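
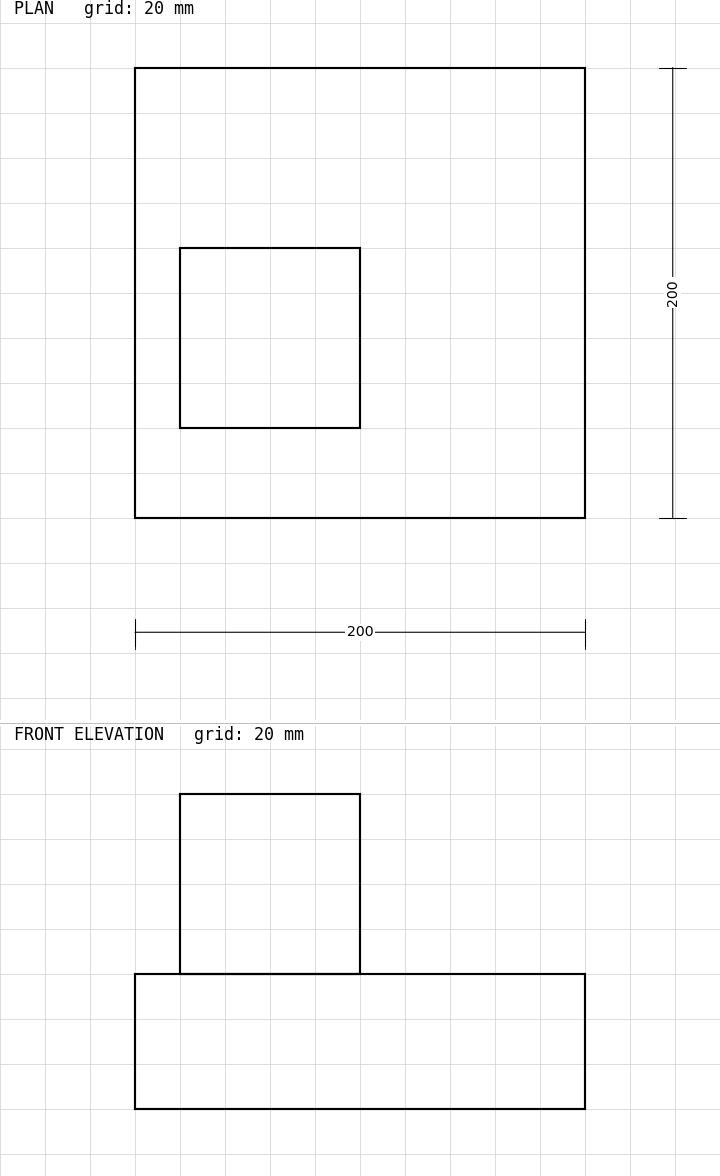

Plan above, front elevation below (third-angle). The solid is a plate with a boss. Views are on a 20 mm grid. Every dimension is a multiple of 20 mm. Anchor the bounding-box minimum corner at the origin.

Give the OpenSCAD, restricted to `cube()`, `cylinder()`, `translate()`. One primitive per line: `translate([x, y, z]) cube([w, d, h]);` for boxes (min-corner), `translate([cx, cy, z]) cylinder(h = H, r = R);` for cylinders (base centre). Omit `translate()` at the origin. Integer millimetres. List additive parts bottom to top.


cube([200, 200, 60]);
translate([20, 40, 60]) cube([80, 80, 80]);


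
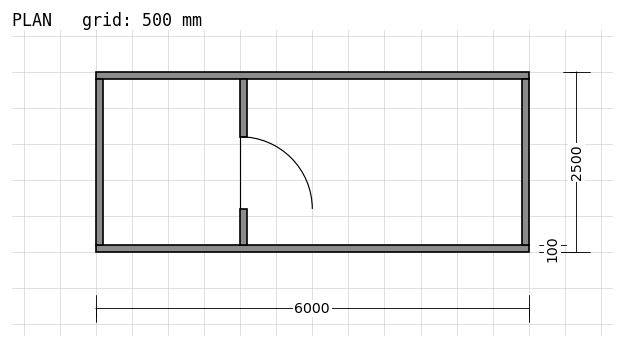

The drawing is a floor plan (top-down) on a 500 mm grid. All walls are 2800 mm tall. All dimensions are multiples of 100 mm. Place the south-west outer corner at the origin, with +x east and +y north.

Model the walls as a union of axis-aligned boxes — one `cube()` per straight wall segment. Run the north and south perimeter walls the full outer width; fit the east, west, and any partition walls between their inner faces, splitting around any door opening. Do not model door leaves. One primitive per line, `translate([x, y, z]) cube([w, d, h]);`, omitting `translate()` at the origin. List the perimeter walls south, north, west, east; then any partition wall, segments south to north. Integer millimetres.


cube([6000, 100, 2800]);
translate([0, 2400, 0]) cube([6000, 100, 2800]);
translate([0, 100, 0]) cube([100, 2300, 2800]);
translate([5900, 100, 0]) cube([100, 2300, 2800]);
translate([2000, 100, 0]) cube([100, 500, 2800]);
translate([2000, 1600, 0]) cube([100, 800, 2800]);


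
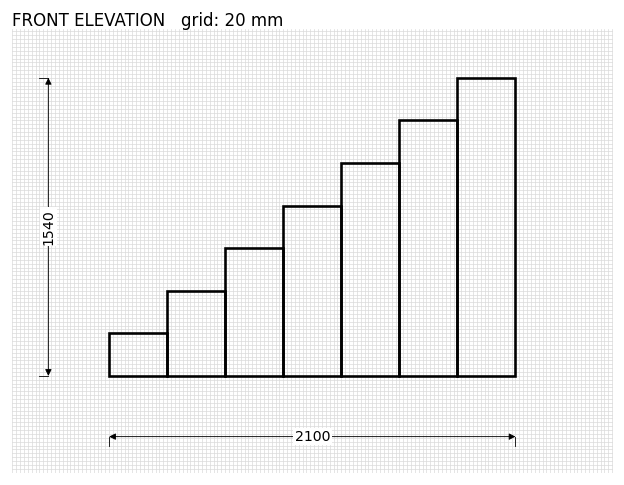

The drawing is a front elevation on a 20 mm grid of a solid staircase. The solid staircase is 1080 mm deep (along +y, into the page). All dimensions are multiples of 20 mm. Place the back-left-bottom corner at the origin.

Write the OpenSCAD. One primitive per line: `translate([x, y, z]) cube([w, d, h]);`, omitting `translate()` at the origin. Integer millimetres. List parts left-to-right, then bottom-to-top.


cube([300, 1080, 220]);
translate([300, 0, 0]) cube([300, 1080, 440]);
translate([600, 0, 0]) cube([300, 1080, 660]);
translate([900, 0, 0]) cube([300, 1080, 880]);
translate([1200, 0, 0]) cube([300, 1080, 1100]);
translate([1500, 0, 0]) cube([300, 1080, 1320]);
translate([1800, 0, 0]) cube([300, 1080, 1540]);


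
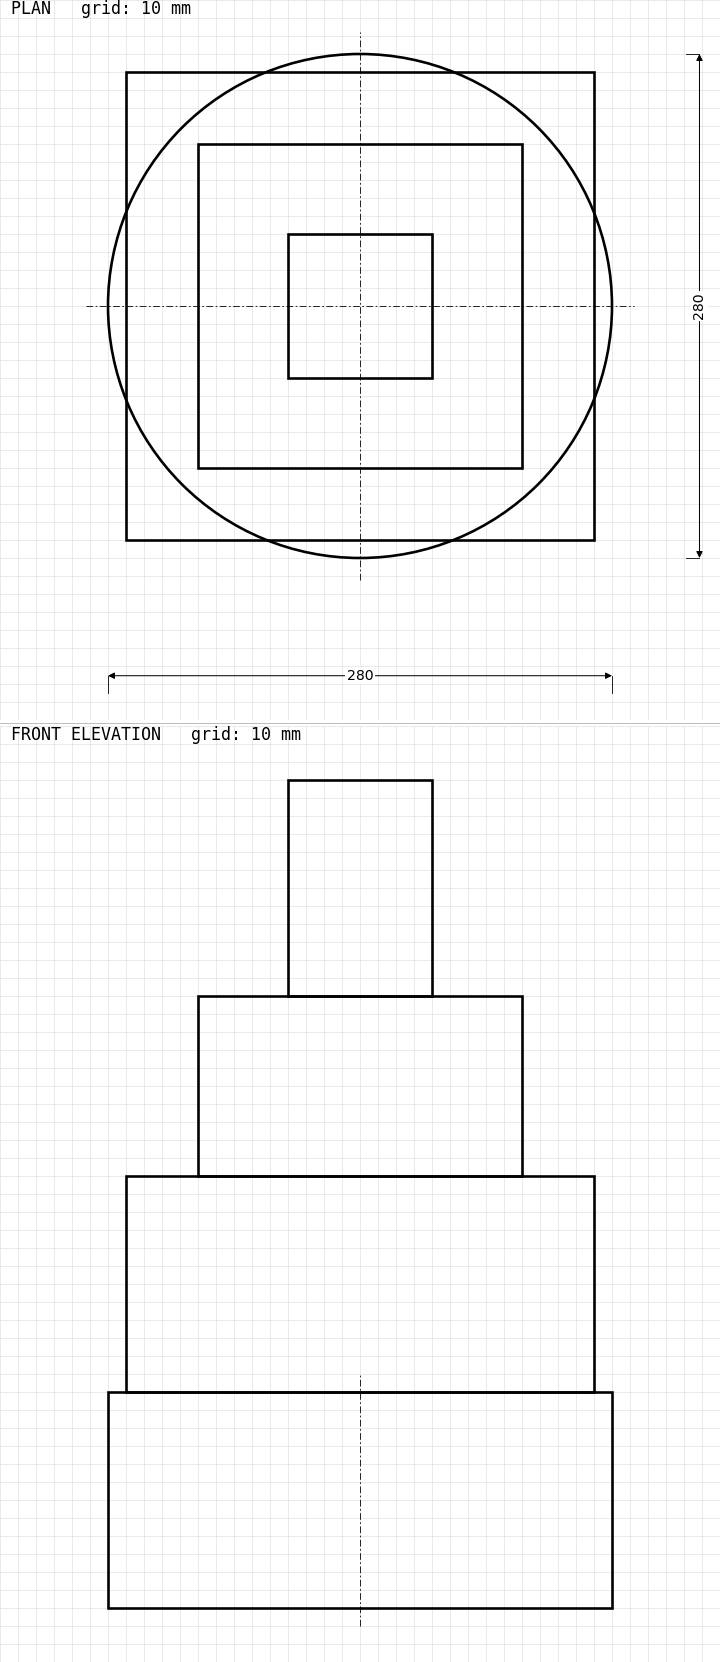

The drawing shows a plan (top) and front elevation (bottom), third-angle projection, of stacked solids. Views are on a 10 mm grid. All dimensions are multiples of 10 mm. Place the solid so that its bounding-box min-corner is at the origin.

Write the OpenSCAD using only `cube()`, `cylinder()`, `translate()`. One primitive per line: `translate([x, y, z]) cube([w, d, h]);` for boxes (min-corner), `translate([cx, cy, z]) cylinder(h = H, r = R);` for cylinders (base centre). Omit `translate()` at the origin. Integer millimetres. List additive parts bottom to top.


translate([140, 140, 0]) cylinder(h = 120, r = 140);
translate([10, 10, 120]) cube([260, 260, 120]);
translate([50, 50, 240]) cube([180, 180, 100]);
translate([100, 100, 340]) cube([80, 80, 120]);


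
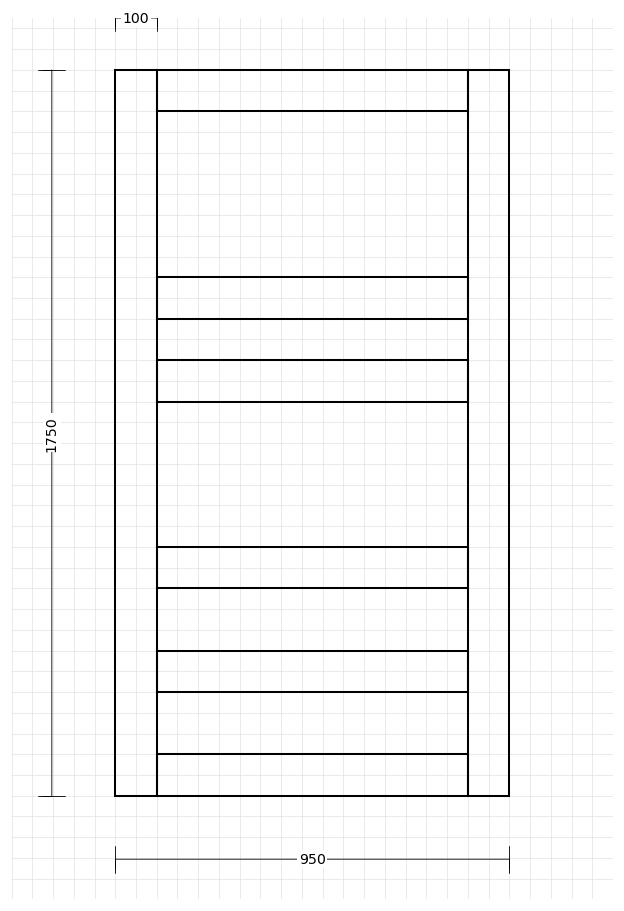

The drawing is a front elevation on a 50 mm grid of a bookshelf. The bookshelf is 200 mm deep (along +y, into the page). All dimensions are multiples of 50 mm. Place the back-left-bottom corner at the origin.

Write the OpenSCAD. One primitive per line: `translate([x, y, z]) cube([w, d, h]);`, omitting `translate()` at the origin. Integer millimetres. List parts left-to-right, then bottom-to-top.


cube([100, 200, 1750]);
translate([100, 0, 0]) cube([750, 200, 100]);
translate([100, 0, 250]) cube([750, 200, 100]);
translate([100, 0, 500]) cube([750, 200, 100]);
translate([100, 0, 950]) cube([750, 200, 100]);
translate([100, 0, 1150]) cube([750, 200, 100]);
translate([100, 0, 1650]) cube([750, 200, 100]);
translate([850, 0, 0]) cube([100, 200, 1750]);


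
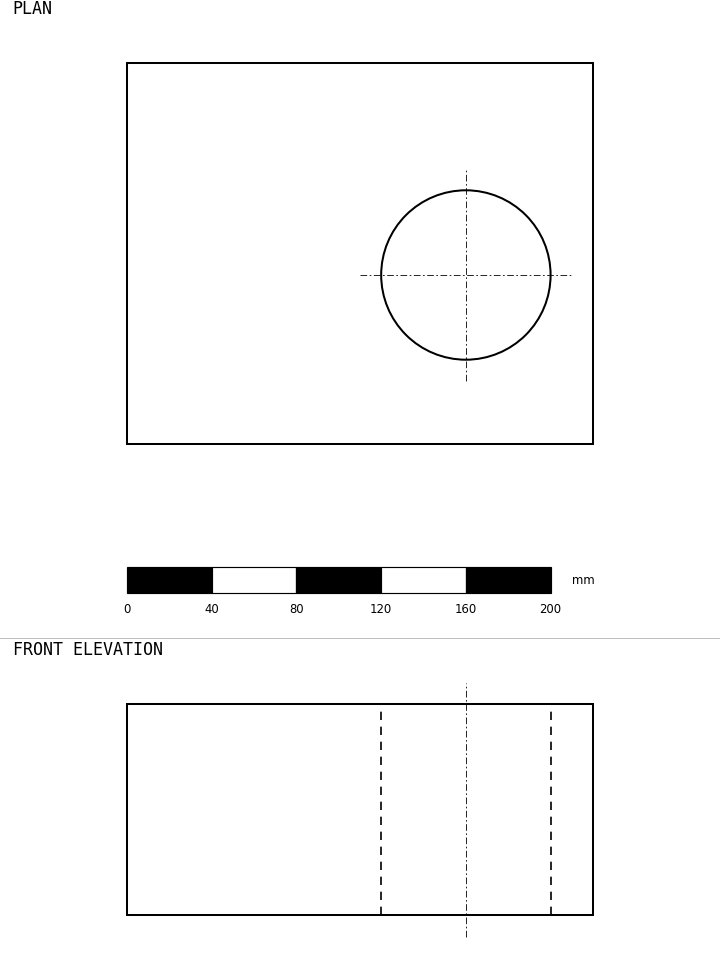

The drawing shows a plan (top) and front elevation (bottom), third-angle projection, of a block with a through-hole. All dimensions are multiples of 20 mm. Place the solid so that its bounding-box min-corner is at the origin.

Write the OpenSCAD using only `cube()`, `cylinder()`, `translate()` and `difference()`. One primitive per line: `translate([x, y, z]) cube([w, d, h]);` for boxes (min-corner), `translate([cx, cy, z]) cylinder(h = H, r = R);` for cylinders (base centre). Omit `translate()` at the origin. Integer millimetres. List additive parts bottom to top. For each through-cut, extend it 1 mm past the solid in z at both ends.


difference() {
  cube([220, 180, 100]);
  translate([160, 80, -1]) cylinder(h = 102, r = 40);
}


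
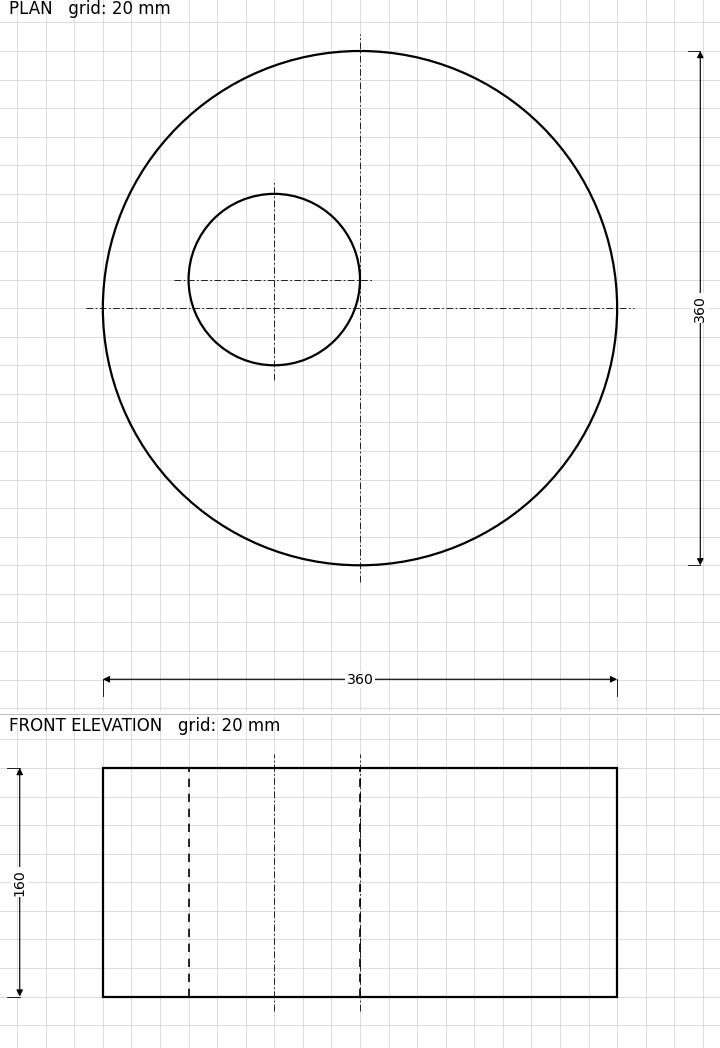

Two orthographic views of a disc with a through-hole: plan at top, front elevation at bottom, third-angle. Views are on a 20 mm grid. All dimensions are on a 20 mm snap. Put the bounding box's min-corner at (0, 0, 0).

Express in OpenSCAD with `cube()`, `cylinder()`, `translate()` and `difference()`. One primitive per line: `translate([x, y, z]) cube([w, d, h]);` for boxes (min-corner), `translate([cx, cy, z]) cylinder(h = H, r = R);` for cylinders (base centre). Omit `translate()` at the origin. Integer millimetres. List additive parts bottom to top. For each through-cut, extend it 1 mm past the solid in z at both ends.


difference() {
  translate([180, 180, 0]) cylinder(h = 160, r = 180);
  translate([120, 200, -1]) cylinder(h = 162, r = 60);
}


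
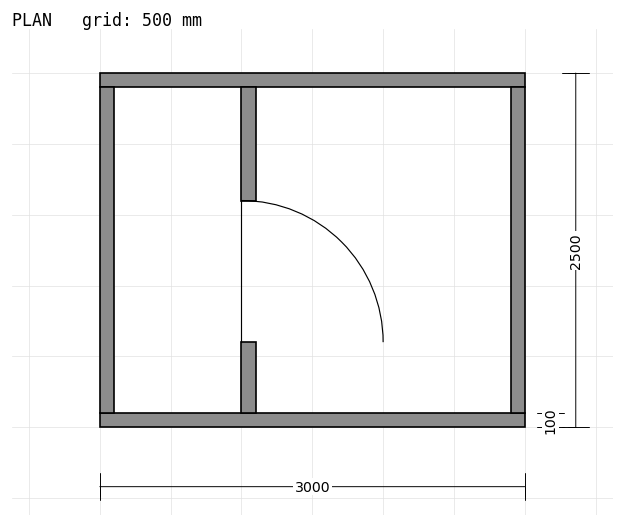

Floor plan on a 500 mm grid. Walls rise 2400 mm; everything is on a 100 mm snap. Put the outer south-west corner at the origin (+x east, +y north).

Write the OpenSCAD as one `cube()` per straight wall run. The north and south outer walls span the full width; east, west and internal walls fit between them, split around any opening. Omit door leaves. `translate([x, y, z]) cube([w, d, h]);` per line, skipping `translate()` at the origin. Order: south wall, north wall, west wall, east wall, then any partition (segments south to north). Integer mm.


cube([3000, 100, 2400]);
translate([0, 2400, 0]) cube([3000, 100, 2400]);
translate([0, 100, 0]) cube([100, 2300, 2400]);
translate([2900, 100, 0]) cube([100, 2300, 2400]);
translate([1000, 100, 0]) cube([100, 500, 2400]);
translate([1000, 1600, 0]) cube([100, 800, 2400]);


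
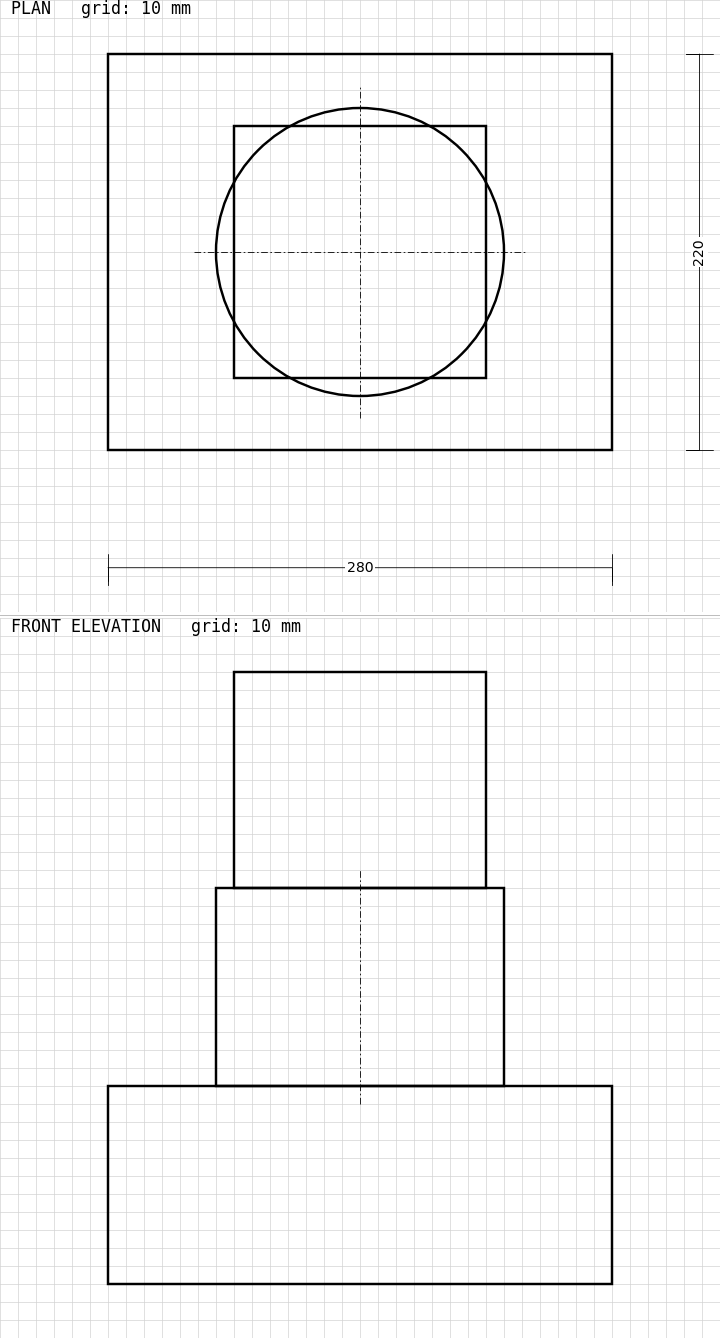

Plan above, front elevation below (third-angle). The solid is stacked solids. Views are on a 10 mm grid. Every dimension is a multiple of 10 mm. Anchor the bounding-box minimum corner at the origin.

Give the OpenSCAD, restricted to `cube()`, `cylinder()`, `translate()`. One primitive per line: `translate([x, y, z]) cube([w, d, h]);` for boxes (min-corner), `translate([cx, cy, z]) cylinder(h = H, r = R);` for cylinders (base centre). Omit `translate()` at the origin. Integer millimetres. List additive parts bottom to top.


cube([280, 220, 110]);
translate([140, 110, 110]) cylinder(h = 110, r = 80);
translate([70, 40, 220]) cube([140, 140, 120]);


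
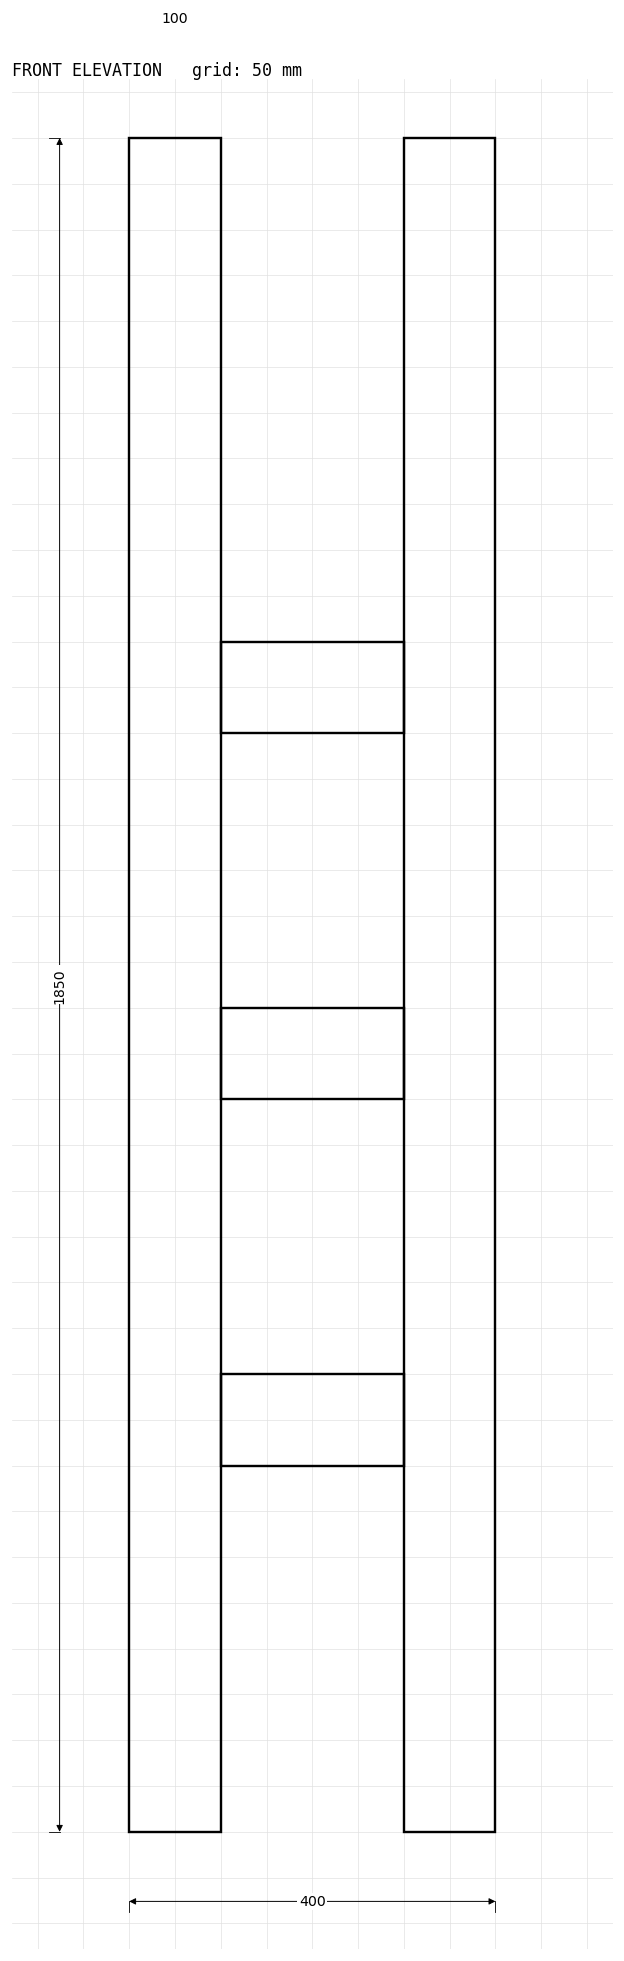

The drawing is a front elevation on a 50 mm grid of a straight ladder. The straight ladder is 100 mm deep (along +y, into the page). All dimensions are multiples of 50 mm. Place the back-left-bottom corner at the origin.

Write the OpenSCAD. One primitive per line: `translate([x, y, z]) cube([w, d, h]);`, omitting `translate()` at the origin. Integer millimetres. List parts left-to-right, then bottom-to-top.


cube([100, 100, 1850]);
translate([100, 0, 400]) cube([200, 100, 100]);
translate([100, 0, 800]) cube([200, 100, 100]);
translate([100, 0, 1200]) cube([200, 100, 100]);
translate([300, 0, 0]) cube([100, 100, 1850]);


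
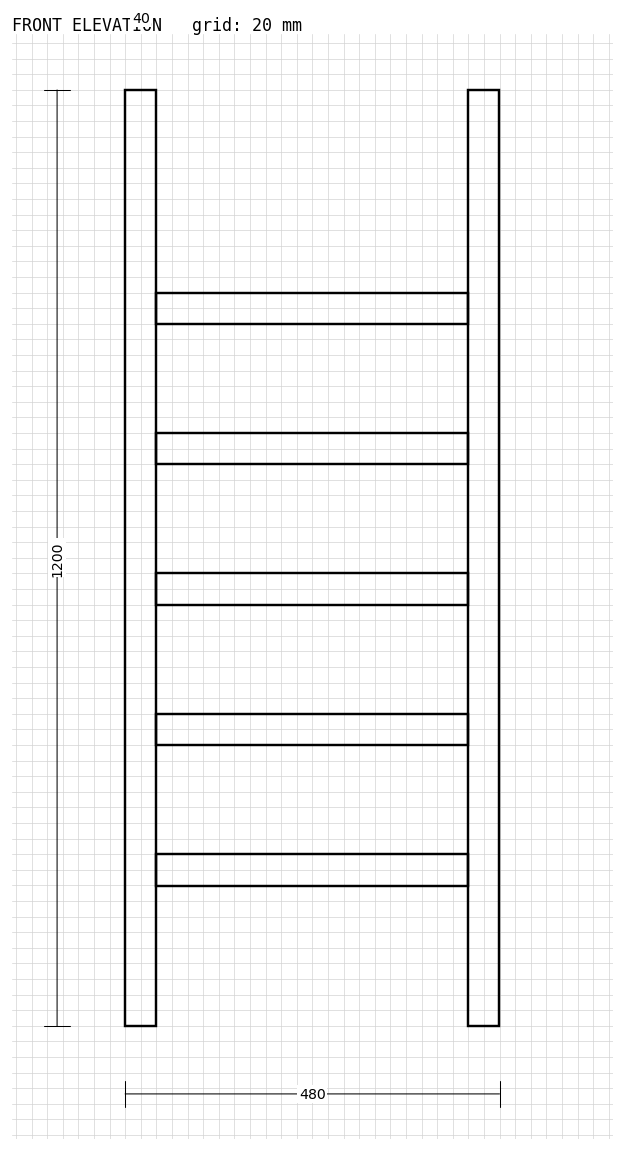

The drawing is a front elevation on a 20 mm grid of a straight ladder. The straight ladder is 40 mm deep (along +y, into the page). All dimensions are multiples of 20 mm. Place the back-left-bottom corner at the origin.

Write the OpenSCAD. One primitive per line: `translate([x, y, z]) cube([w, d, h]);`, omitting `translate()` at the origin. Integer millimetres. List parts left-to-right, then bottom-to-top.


cube([40, 40, 1200]);
translate([40, 0, 180]) cube([400, 40, 40]);
translate([40, 0, 360]) cube([400, 40, 40]);
translate([40, 0, 540]) cube([400, 40, 40]);
translate([40, 0, 720]) cube([400, 40, 40]);
translate([40, 0, 900]) cube([400, 40, 40]);
translate([440, 0, 0]) cube([40, 40, 1200]);


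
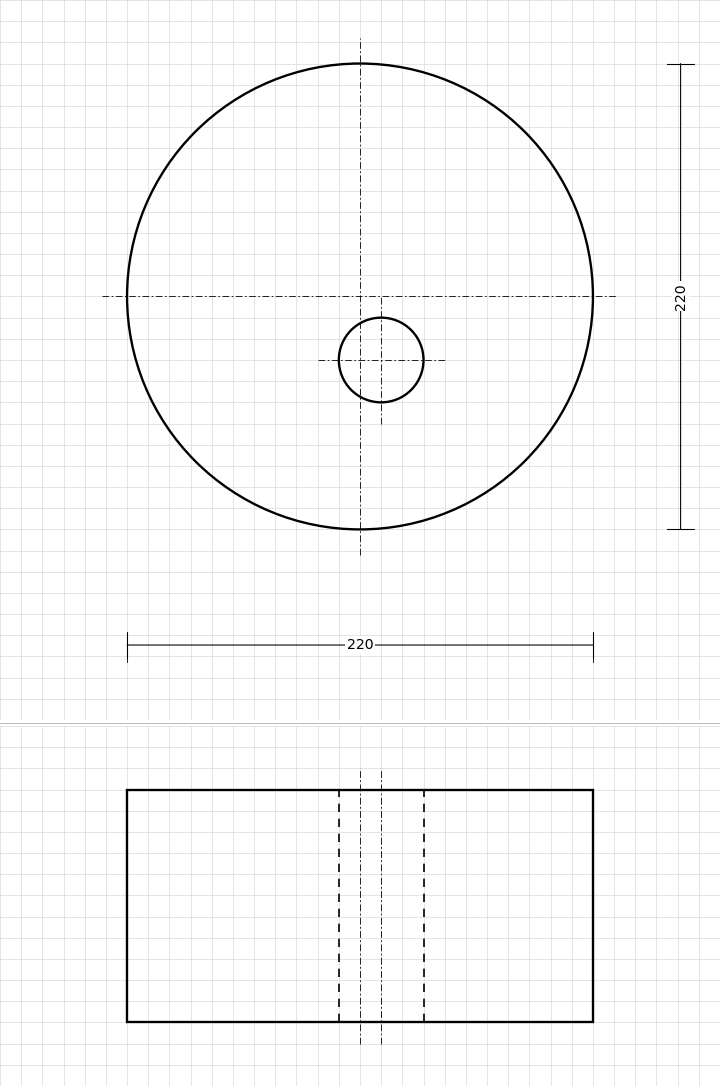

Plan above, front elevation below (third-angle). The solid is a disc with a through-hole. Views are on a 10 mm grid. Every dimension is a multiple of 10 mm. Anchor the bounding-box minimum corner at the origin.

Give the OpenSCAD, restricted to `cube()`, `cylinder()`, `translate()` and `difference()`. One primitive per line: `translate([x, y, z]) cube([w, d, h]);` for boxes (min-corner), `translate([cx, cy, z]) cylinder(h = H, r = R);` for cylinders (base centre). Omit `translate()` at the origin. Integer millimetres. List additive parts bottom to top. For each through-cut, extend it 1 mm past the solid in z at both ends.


difference() {
  translate([110, 110, 0]) cylinder(h = 110, r = 110);
  translate([120, 80, -1]) cylinder(h = 112, r = 20);
}


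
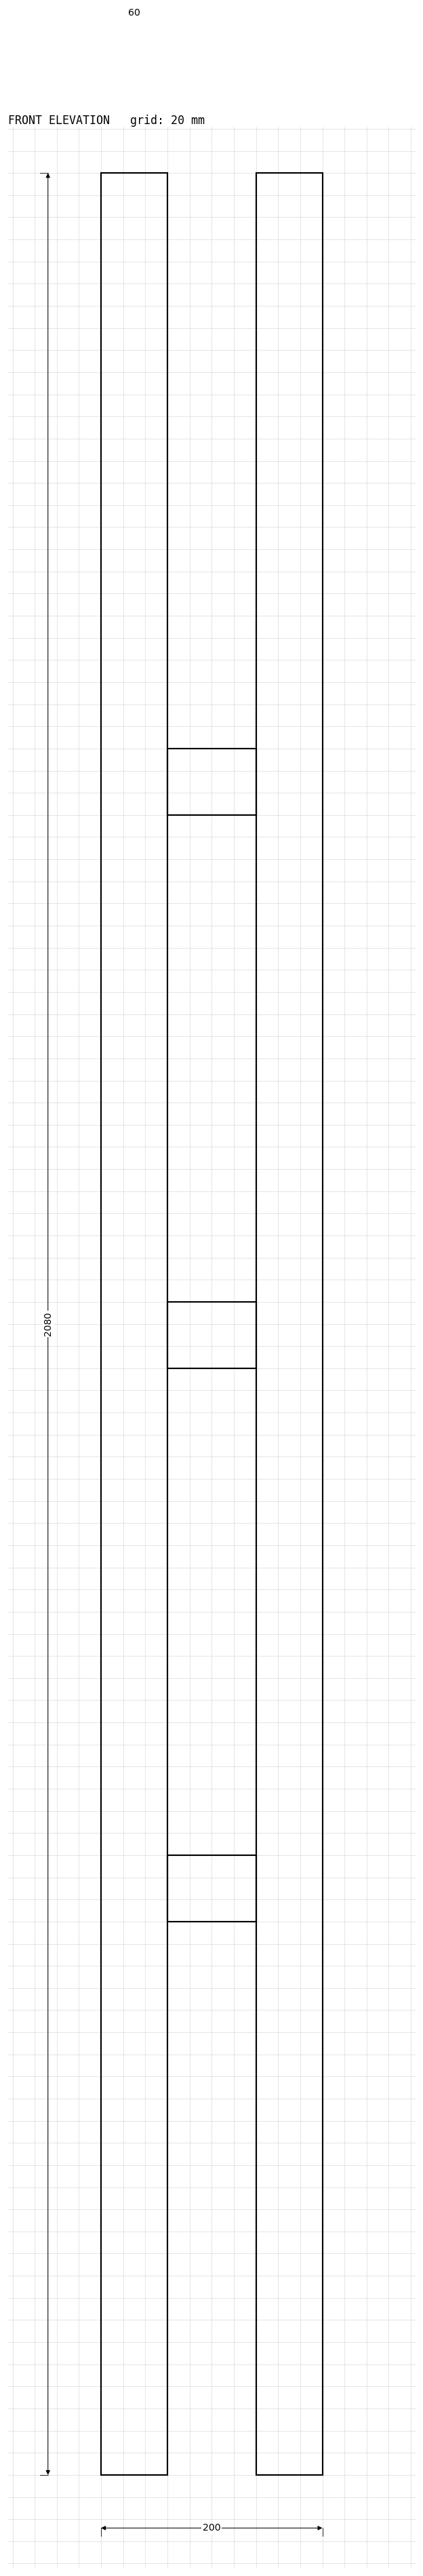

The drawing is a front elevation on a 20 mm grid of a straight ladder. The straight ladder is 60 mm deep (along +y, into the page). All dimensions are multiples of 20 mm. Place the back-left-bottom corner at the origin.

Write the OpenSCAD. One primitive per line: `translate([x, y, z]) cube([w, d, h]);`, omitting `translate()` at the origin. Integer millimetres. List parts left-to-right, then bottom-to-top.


cube([60, 60, 2080]);
translate([60, 0, 500]) cube([80, 60, 60]);
translate([60, 0, 1000]) cube([80, 60, 60]);
translate([60, 0, 1500]) cube([80, 60, 60]);
translate([140, 0, 0]) cube([60, 60, 2080]);


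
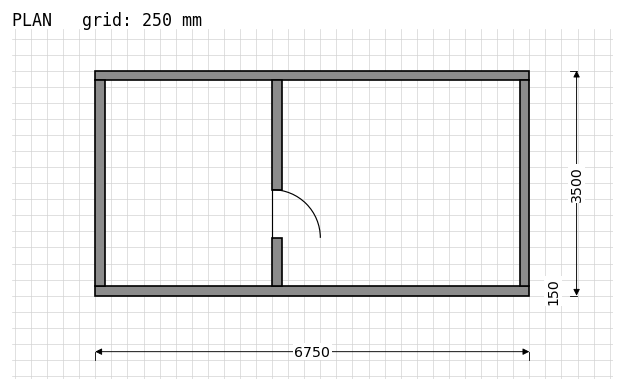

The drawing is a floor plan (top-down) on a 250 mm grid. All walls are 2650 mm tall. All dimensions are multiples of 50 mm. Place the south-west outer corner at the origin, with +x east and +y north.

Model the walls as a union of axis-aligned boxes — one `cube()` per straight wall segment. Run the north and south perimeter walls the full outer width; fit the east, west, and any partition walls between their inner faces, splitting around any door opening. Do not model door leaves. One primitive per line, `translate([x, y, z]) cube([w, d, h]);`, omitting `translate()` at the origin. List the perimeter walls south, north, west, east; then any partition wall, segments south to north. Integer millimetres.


cube([6750, 150, 2650]);
translate([0, 3350, 0]) cube([6750, 150, 2650]);
translate([0, 150, 0]) cube([150, 3200, 2650]);
translate([6600, 150, 0]) cube([150, 3200, 2650]);
translate([2750, 150, 0]) cube([150, 750, 2650]);
translate([2750, 1650, 0]) cube([150, 1700, 2650]);


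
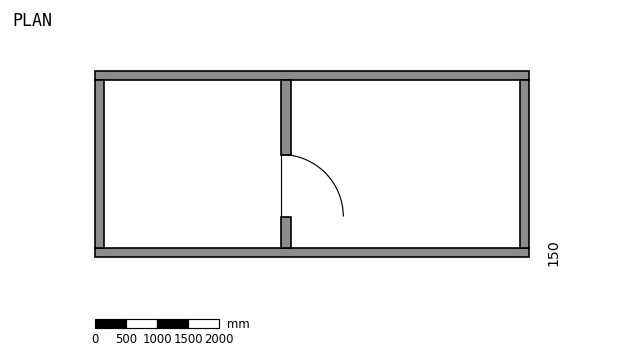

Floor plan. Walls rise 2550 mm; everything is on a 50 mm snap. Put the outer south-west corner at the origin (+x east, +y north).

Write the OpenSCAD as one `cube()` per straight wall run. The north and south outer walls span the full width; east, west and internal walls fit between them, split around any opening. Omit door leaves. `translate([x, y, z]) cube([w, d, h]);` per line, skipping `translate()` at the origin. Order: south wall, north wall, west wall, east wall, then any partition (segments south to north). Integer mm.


cube([7000, 150, 2550]);
translate([0, 2850, 0]) cube([7000, 150, 2550]);
translate([0, 150, 0]) cube([150, 2700, 2550]);
translate([6850, 150, 0]) cube([150, 2700, 2550]);
translate([3000, 150, 0]) cube([150, 500, 2550]);
translate([3000, 1650, 0]) cube([150, 1200, 2550]);


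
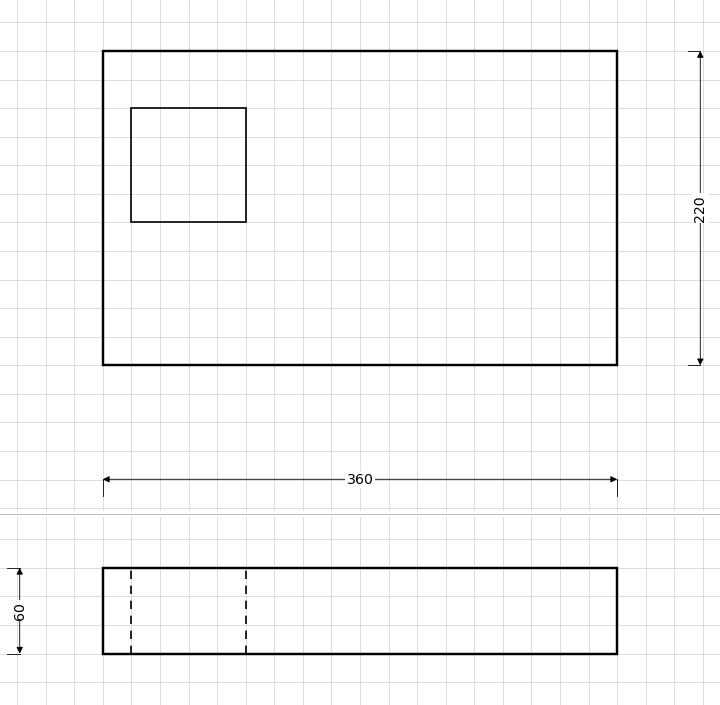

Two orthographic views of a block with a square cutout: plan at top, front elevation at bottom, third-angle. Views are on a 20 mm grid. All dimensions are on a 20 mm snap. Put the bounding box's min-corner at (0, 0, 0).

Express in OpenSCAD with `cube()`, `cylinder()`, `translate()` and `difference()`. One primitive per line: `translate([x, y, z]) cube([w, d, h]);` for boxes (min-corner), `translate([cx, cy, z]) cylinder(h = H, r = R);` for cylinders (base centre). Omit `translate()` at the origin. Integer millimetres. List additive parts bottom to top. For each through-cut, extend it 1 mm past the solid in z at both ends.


difference() {
  cube([360, 220, 60]);
  translate([20, 100, -1]) cube([80, 80, 62]);
}


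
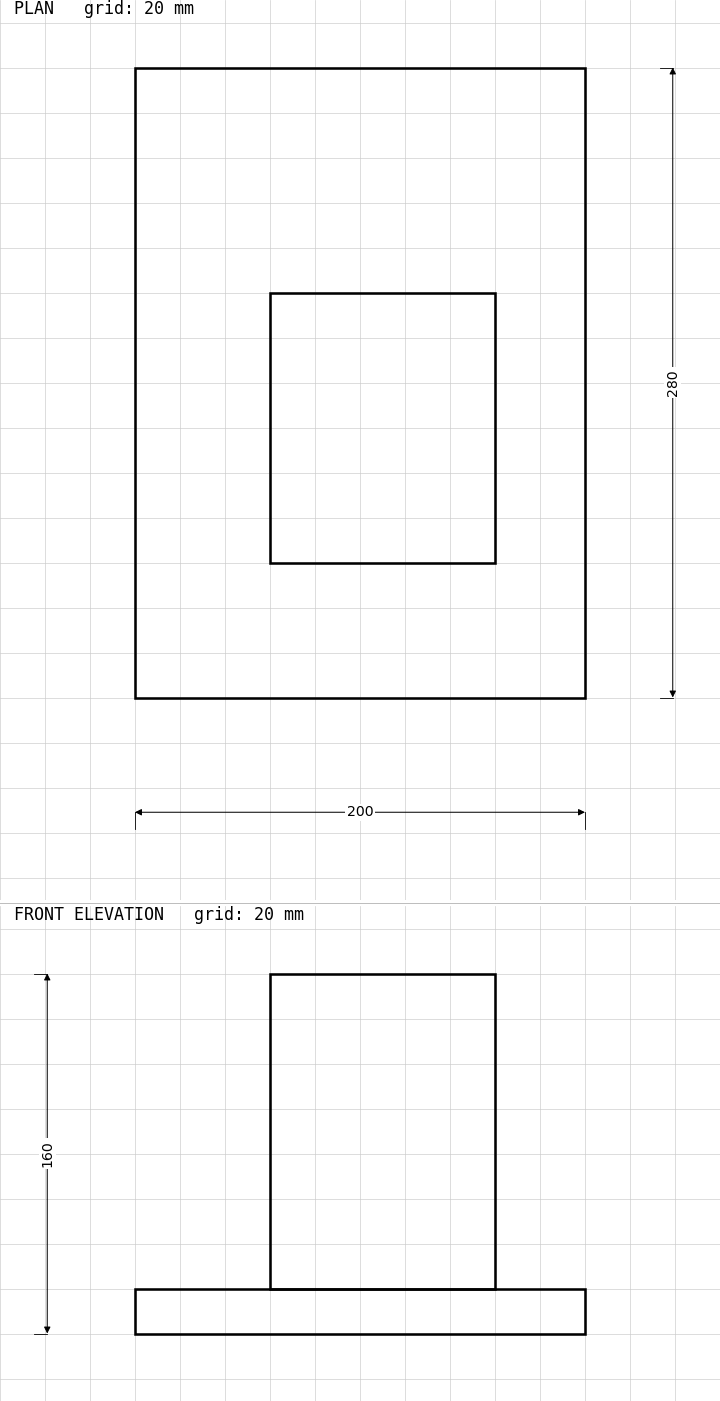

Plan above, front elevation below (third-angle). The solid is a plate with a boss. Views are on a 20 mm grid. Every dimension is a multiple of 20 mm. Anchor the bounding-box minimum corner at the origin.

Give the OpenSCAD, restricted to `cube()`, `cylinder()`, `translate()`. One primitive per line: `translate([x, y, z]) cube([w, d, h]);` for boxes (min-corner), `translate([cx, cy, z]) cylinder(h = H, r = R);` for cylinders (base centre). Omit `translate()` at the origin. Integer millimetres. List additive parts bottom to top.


cube([200, 280, 20]);
translate([60, 60, 20]) cube([100, 120, 140]);


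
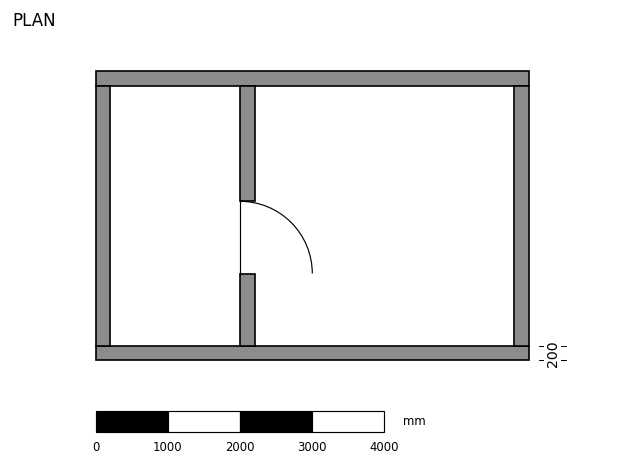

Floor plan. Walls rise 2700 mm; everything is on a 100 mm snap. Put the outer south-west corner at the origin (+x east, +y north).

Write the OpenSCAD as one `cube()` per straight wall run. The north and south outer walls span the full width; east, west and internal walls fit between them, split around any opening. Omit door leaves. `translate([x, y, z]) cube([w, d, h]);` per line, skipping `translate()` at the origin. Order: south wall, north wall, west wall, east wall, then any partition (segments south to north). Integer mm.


cube([6000, 200, 2700]);
translate([0, 3800, 0]) cube([6000, 200, 2700]);
translate([0, 200, 0]) cube([200, 3600, 2700]);
translate([5800, 200, 0]) cube([200, 3600, 2700]);
translate([2000, 200, 0]) cube([200, 1000, 2700]);
translate([2000, 2200, 0]) cube([200, 1600, 2700]);


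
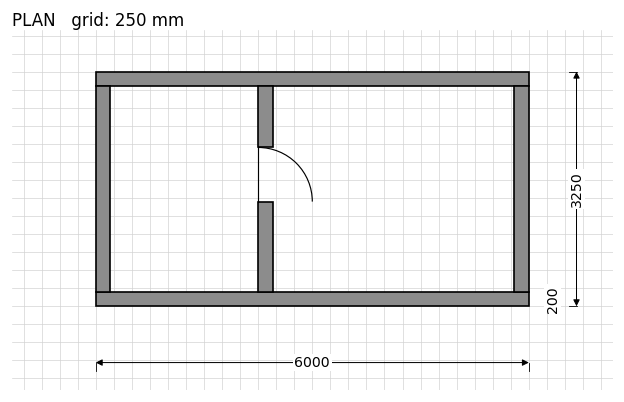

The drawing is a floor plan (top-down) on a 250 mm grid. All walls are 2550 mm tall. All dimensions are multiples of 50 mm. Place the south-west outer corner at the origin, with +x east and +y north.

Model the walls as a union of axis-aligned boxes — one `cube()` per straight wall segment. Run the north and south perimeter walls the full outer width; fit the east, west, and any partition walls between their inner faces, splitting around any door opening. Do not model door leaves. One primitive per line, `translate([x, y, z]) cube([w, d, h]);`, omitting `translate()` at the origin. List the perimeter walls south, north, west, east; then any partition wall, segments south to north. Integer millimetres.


cube([6000, 200, 2550]);
translate([0, 3050, 0]) cube([6000, 200, 2550]);
translate([0, 200, 0]) cube([200, 2850, 2550]);
translate([5800, 200, 0]) cube([200, 2850, 2550]);
translate([2250, 200, 0]) cube([200, 1250, 2550]);
translate([2250, 2200, 0]) cube([200, 850, 2550]);


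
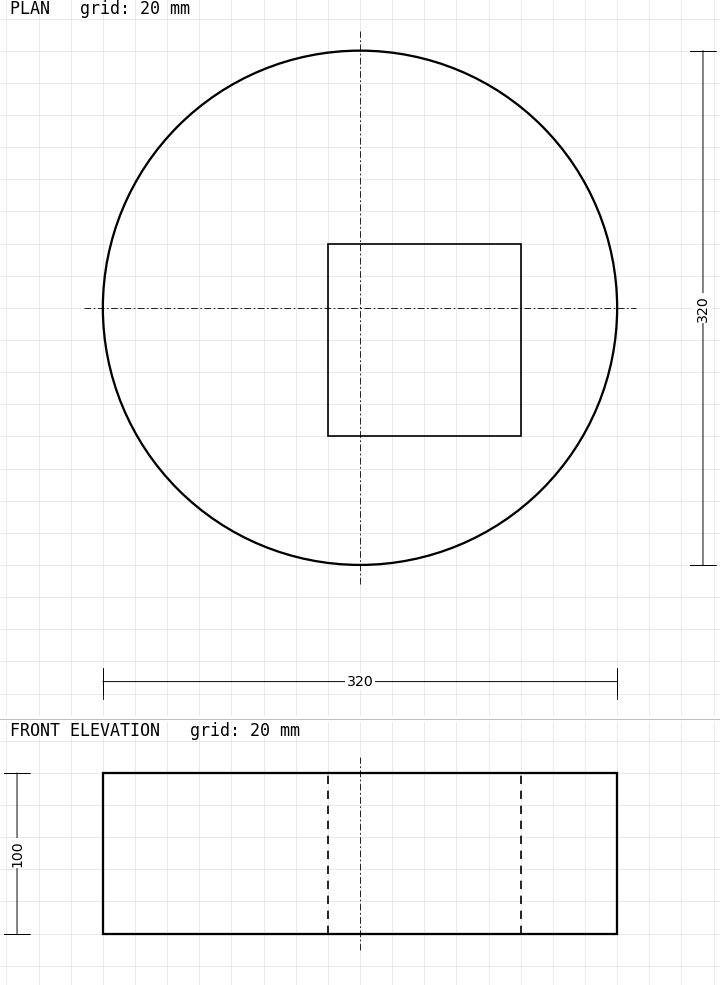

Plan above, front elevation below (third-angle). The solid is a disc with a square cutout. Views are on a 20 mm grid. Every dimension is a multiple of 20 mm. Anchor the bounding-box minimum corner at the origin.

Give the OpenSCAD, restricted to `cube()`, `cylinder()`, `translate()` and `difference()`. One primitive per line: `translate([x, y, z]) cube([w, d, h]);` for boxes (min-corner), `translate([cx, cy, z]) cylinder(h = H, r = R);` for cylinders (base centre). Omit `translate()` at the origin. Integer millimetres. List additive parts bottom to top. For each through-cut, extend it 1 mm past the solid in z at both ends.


difference() {
  translate([160, 160, 0]) cylinder(h = 100, r = 160);
  translate([140, 80, -1]) cube([120, 120, 102]);
}


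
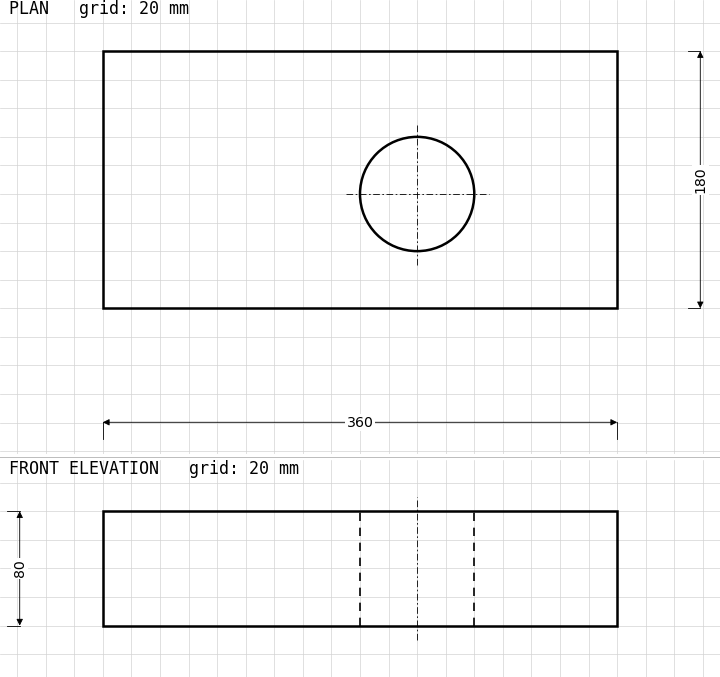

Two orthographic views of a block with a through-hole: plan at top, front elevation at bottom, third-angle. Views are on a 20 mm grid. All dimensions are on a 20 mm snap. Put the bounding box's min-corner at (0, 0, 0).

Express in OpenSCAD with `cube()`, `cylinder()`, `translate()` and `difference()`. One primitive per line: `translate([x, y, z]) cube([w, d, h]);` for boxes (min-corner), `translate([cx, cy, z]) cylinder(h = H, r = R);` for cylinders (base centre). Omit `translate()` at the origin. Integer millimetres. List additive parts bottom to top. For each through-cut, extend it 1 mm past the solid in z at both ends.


difference() {
  cube([360, 180, 80]);
  translate([220, 80, -1]) cylinder(h = 82, r = 40);
}


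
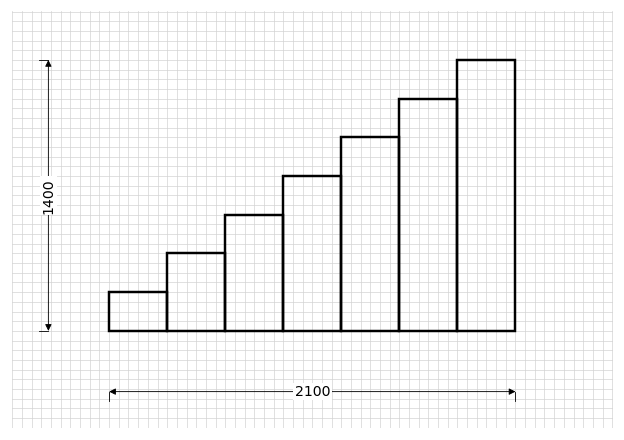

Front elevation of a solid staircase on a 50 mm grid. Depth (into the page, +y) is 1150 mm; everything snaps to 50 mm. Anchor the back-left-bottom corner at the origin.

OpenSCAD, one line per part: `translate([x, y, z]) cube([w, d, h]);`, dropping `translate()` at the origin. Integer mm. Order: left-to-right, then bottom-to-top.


cube([300, 1150, 200]);
translate([300, 0, 0]) cube([300, 1150, 400]);
translate([600, 0, 0]) cube([300, 1150, 600]);
translate([900, 0, 0]) cube([300, 1150, 800]);
translate([1200, 0, 0]) cube([300, 1150, 1000]);
translate([1500, 0, 0]) cube([300, 1150, 1200]);
translate([1800, 0, 0]) cube([300, 1150, 1400]);


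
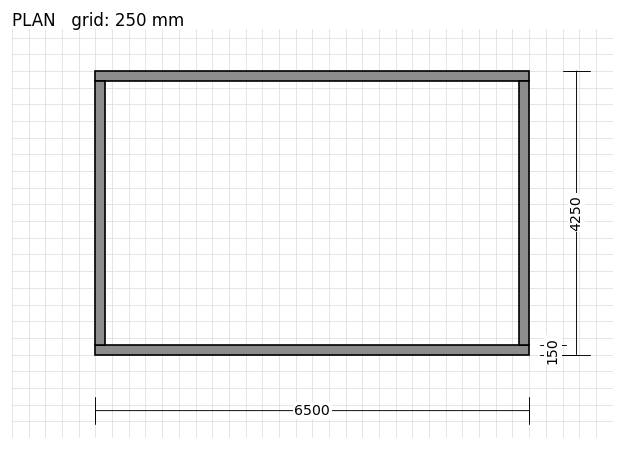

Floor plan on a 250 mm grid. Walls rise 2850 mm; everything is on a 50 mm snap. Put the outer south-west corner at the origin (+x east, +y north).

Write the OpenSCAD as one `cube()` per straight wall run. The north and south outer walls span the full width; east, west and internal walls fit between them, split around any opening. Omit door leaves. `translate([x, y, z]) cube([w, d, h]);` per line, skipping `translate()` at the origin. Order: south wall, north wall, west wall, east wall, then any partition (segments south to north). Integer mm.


cube([6500, 150, 2850]);
translate([0, 4100, 0]) cube([6500, 150, 2850]);
translate([0, 150, 0]) cube([150, 3950, 2850]);
translate([6350, 150, 0]) cube([150, 3950, 2850]);


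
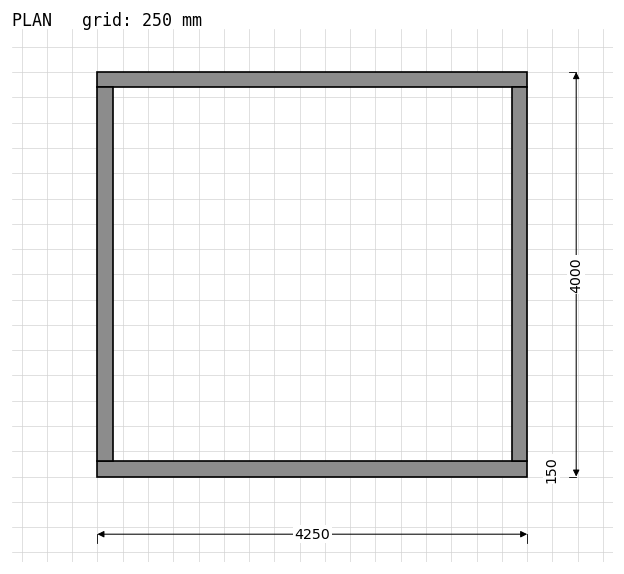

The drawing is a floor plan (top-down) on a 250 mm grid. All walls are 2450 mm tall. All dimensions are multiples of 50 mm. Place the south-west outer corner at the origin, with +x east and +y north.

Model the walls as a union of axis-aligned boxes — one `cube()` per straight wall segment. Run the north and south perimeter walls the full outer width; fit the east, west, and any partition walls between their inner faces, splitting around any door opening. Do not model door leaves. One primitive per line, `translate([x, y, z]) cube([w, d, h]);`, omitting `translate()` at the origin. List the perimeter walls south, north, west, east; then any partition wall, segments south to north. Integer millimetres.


cube([4250, 150, 2450]);
translate([0, 3850, 0]) cube([4250, 150, 2450]);
translate([0, 150, 0]) cube([150, 3700, 2450]);
translate([4100, 150, 0]) cube([150, 3700, 2450]);


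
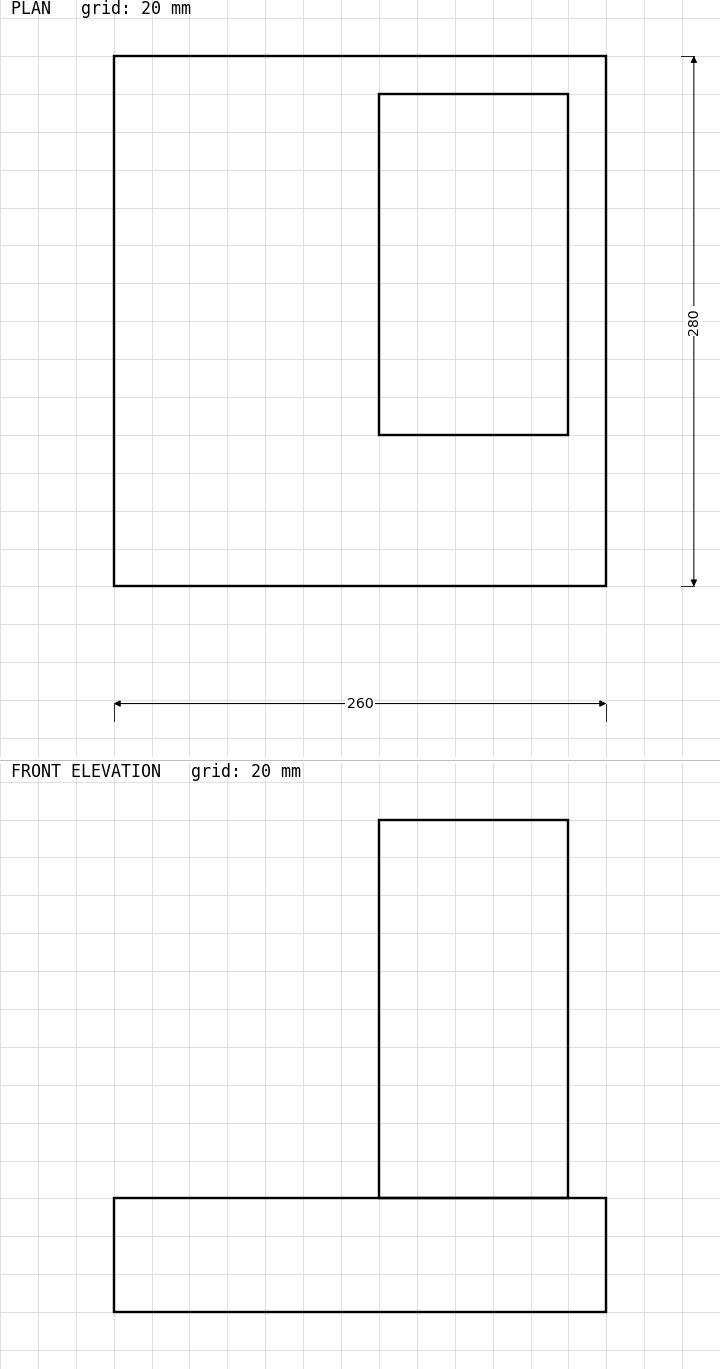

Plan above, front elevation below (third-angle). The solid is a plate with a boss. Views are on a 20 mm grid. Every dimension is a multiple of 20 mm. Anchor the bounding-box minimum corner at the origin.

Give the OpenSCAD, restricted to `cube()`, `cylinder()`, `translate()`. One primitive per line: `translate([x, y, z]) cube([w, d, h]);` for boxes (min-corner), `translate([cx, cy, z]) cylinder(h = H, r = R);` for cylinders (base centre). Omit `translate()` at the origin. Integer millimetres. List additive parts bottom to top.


cube([260, 280, 60]);
translate([140, 80, 60]) cube([100, 180, 200]);


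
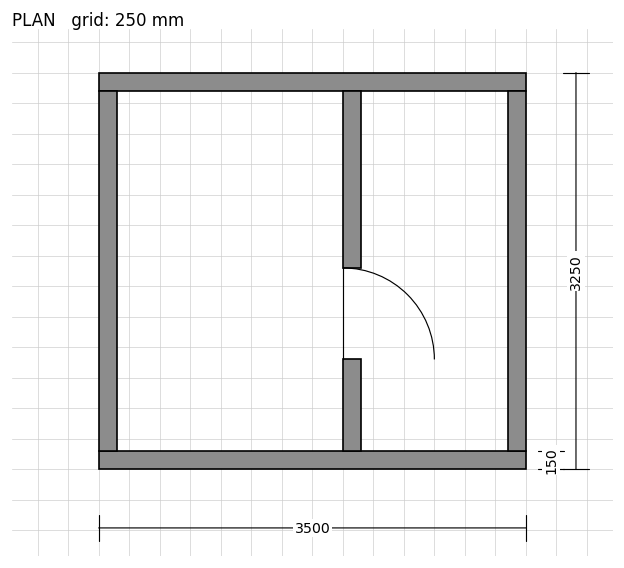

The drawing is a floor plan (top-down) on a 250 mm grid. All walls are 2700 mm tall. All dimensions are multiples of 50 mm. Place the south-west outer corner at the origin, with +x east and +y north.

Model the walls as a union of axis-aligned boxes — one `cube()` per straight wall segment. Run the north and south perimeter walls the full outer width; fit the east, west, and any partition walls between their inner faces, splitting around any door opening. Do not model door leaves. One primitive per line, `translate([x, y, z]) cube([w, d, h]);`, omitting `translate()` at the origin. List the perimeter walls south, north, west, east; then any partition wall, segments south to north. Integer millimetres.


cube([3500, 150, 2700]);
translate([0, 3100, 0]) cube([3500, 150, 2700]);
translate([0, 150, 0]) cube([150, 2950, 2700]);
translate([3350, 150, 0]) cube([150, 2950, 2700]);
translate([2000, 150, 0]) cube([150, 750, 2700]);
translate([2000, 1650, 0]) cube([150, 1450, 2700]);


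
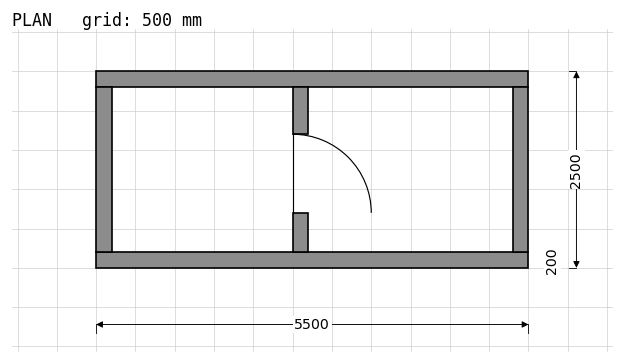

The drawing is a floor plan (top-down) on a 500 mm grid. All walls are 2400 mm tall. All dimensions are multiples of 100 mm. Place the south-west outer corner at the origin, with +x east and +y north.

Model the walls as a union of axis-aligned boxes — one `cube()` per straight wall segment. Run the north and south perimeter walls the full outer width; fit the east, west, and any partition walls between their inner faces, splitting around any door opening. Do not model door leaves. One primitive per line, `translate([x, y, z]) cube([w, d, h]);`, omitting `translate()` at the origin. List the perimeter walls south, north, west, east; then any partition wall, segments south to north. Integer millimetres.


cube([5500, 200, 2400]);
translate([0, 2300, 0]) cube([5500, 200, 2400]);
translate([0, 200, 0]) cube([200, 2100, 2400]);
translate([5300, 200, 0]) cube([200, 2100, 2400]);
translate([2500, 200, 0]) cube([200, 500, 2400]);
translate([2500, 1700, 0]) cube([200, 600, 2400]);


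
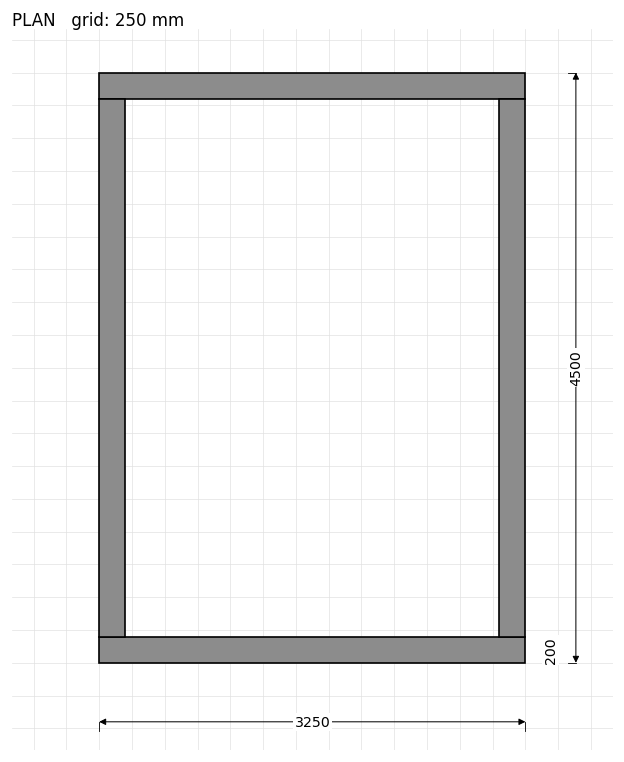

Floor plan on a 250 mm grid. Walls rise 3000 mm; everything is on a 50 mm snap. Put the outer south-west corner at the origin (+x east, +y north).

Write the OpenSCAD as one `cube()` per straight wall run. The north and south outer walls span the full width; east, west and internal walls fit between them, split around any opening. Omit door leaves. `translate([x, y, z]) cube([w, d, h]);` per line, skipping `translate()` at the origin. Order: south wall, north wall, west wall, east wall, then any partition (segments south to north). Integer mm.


cube([3250, 200, 3000]);
translate([0, 4300, 0]) cube([3250, 200, 3000]);
translate([0, 200, 0]) cube([200, 4100, 3000]);
translate([3050, 200, 0]) cube([200, 4100, 3000]);


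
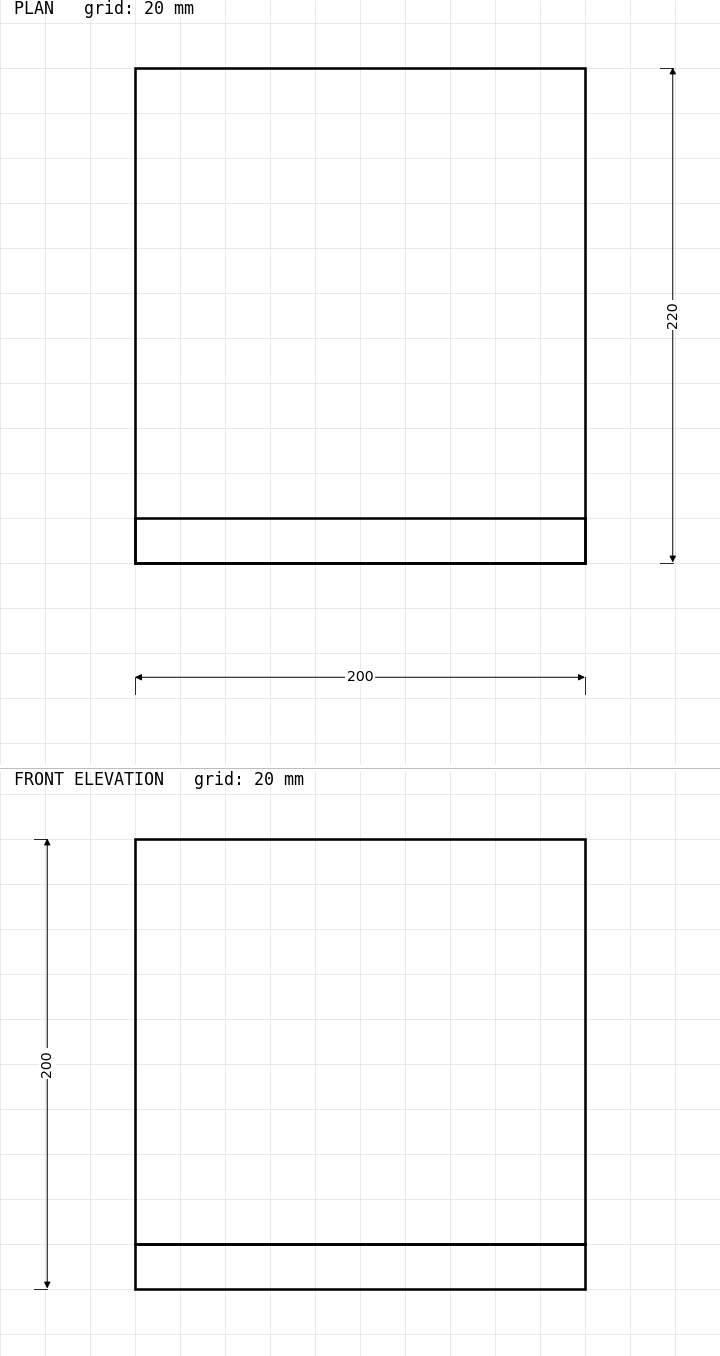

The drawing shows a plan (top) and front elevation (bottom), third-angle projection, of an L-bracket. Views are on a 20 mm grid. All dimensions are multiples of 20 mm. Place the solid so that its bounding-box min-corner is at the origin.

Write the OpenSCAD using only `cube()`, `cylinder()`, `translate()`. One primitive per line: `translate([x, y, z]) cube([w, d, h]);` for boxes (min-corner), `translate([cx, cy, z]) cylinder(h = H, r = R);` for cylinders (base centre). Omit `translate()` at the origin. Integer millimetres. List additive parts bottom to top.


cube([200, 220, 20]);
translate([0, 0, 20]) cube([200, 20, 180]);


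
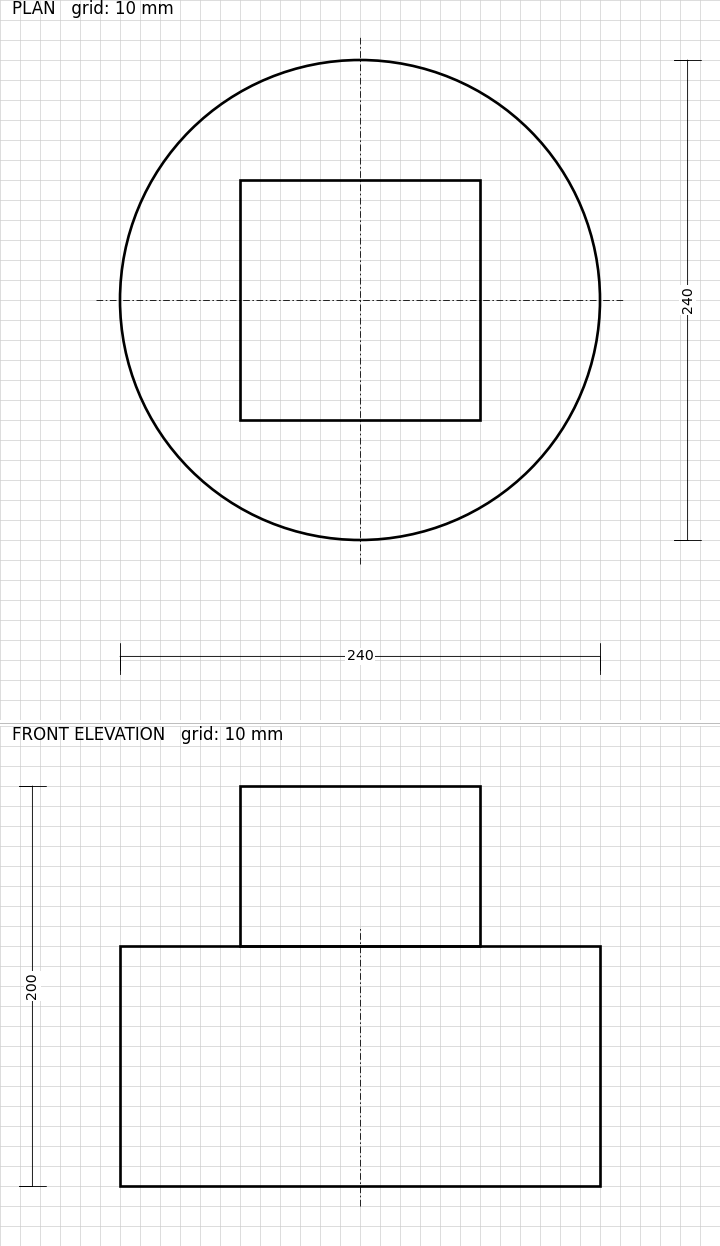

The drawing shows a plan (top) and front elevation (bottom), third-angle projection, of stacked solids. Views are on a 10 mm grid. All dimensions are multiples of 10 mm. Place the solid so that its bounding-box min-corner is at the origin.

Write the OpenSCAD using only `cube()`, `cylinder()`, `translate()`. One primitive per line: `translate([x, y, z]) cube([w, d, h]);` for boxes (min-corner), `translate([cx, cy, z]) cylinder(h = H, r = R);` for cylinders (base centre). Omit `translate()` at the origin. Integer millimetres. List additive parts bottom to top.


translate([120, 120, 0]) cylinder(h = 120, r = 120);
translate([60, 60, 120]) cube([120, 120, 80]);


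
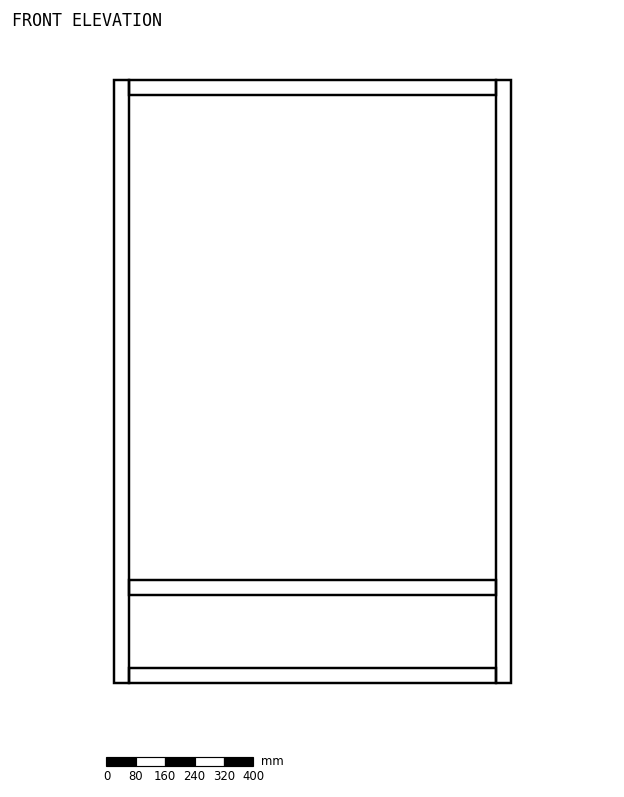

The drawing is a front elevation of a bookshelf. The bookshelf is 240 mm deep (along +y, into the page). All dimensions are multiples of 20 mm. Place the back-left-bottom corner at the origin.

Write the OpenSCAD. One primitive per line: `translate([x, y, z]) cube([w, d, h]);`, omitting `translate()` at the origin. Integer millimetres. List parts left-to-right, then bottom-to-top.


cube([40, 240, 1640]);
translate([40, 0, 0]) cube([1000, 240, 40]);
translate([40, 0, 240]) cube([1000, 240, 40]);
translate([40, 0, 1600]) cube([1000, 240, 40]);
translate([1040, 0, 0]) cube([40, 240, 1640]);


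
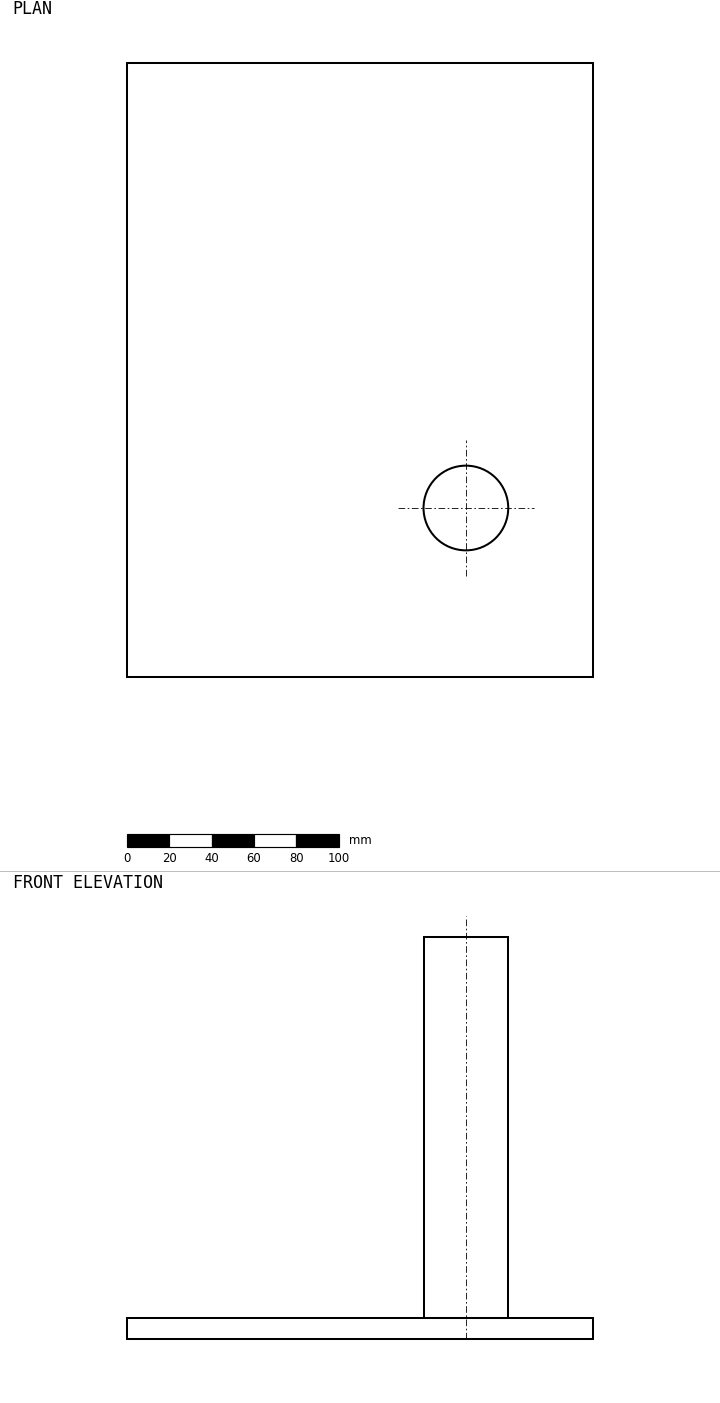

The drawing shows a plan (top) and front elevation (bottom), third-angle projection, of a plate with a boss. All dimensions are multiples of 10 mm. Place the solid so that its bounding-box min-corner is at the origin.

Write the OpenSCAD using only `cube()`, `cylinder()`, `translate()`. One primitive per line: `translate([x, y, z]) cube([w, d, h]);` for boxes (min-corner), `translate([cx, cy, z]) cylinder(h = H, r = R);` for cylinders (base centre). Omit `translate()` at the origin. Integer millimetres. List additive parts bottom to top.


cube([220, 290, 10]);
translate([160, 80, 10]) cylinder(h = 180, r = 20);


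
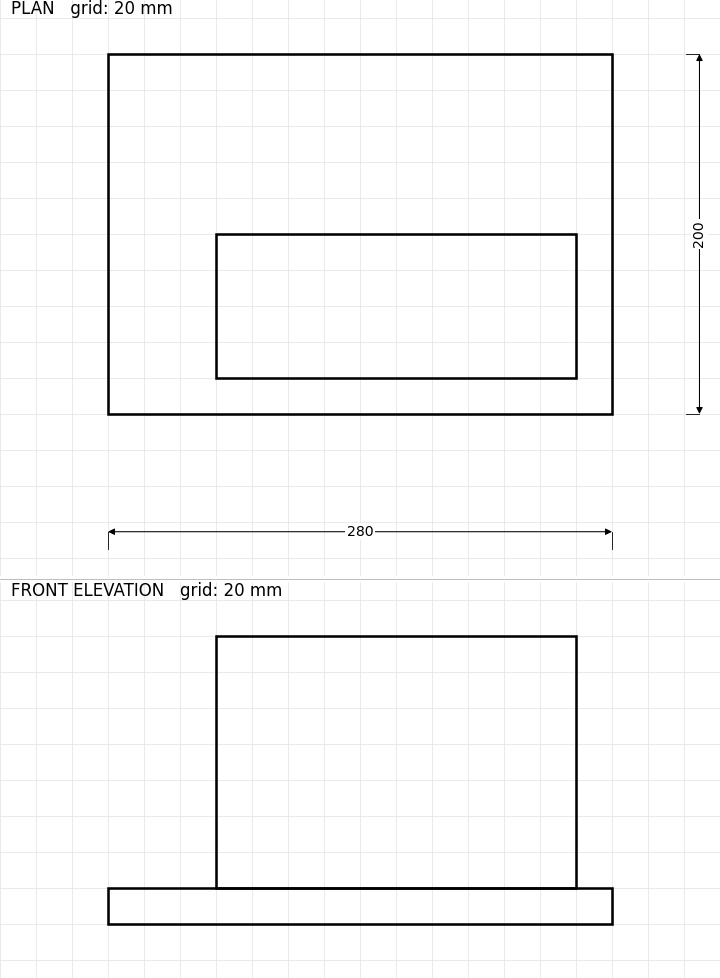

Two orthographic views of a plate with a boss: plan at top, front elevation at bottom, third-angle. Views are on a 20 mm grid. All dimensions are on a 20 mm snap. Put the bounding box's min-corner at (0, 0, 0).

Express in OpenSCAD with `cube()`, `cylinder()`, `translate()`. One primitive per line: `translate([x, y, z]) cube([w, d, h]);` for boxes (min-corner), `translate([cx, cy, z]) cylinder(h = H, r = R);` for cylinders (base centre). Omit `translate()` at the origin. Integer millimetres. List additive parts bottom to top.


cube([280, 200, 20]);
translate([60, 20, 20]) cube([200, 80, 140]);


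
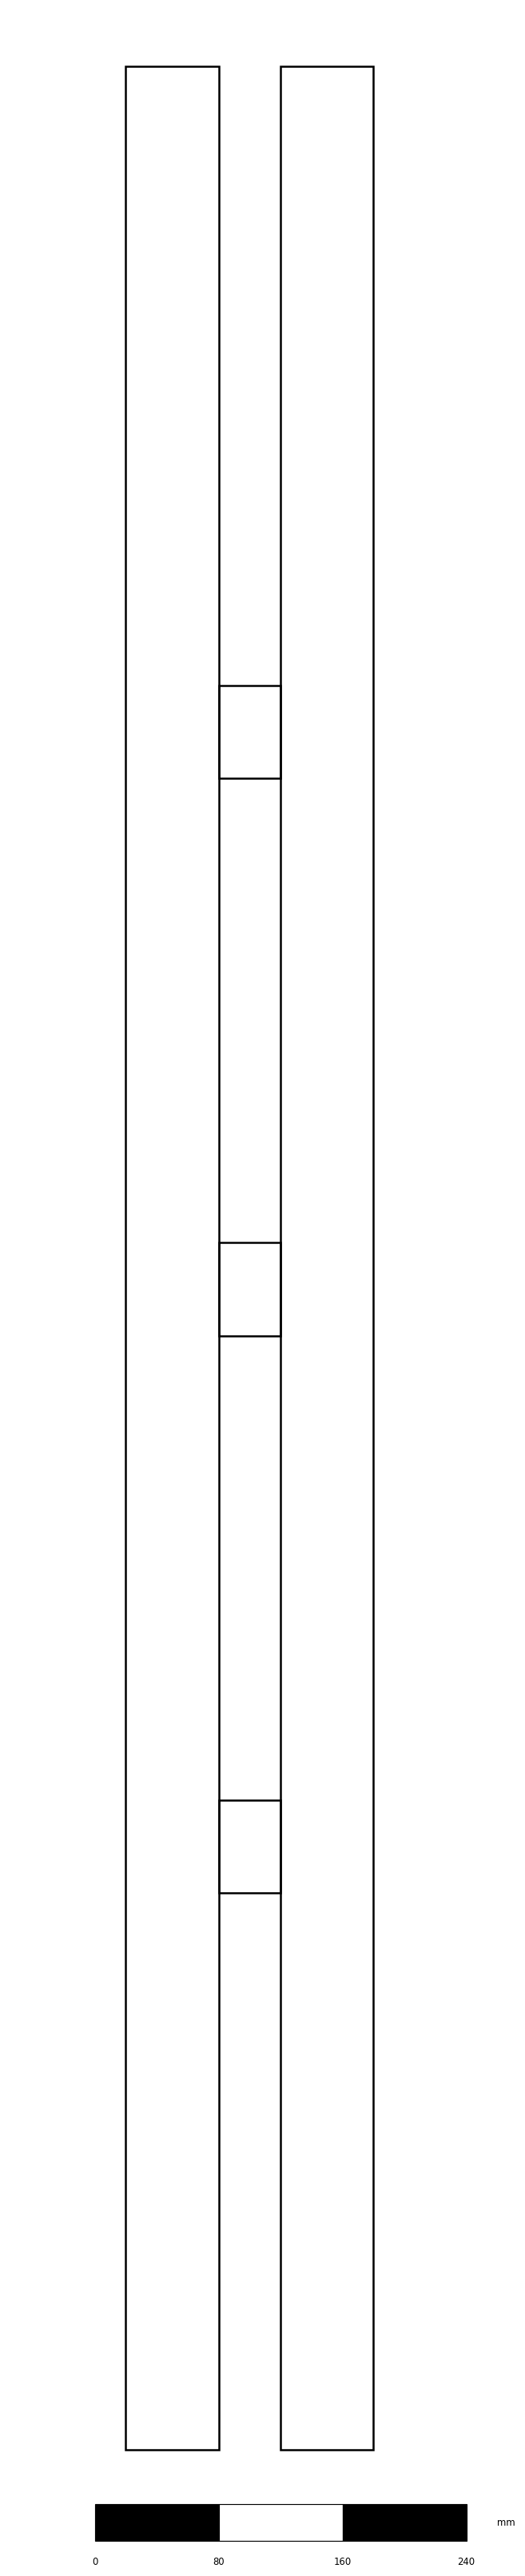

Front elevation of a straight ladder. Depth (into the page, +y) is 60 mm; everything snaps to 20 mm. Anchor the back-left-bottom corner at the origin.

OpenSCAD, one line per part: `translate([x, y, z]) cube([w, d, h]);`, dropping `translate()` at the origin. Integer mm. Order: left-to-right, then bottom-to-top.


cube([60, 60, 1540]);
translate([60, 0, 360]) cube([40, 60, 60]);
translate([60, 0, 720]) cube([40, 60, 60]);
translate([60, 0, 1080]) cube([40, 60, 60]);
translate([100, 0, 0]) cube([60, 60, 1540]);
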